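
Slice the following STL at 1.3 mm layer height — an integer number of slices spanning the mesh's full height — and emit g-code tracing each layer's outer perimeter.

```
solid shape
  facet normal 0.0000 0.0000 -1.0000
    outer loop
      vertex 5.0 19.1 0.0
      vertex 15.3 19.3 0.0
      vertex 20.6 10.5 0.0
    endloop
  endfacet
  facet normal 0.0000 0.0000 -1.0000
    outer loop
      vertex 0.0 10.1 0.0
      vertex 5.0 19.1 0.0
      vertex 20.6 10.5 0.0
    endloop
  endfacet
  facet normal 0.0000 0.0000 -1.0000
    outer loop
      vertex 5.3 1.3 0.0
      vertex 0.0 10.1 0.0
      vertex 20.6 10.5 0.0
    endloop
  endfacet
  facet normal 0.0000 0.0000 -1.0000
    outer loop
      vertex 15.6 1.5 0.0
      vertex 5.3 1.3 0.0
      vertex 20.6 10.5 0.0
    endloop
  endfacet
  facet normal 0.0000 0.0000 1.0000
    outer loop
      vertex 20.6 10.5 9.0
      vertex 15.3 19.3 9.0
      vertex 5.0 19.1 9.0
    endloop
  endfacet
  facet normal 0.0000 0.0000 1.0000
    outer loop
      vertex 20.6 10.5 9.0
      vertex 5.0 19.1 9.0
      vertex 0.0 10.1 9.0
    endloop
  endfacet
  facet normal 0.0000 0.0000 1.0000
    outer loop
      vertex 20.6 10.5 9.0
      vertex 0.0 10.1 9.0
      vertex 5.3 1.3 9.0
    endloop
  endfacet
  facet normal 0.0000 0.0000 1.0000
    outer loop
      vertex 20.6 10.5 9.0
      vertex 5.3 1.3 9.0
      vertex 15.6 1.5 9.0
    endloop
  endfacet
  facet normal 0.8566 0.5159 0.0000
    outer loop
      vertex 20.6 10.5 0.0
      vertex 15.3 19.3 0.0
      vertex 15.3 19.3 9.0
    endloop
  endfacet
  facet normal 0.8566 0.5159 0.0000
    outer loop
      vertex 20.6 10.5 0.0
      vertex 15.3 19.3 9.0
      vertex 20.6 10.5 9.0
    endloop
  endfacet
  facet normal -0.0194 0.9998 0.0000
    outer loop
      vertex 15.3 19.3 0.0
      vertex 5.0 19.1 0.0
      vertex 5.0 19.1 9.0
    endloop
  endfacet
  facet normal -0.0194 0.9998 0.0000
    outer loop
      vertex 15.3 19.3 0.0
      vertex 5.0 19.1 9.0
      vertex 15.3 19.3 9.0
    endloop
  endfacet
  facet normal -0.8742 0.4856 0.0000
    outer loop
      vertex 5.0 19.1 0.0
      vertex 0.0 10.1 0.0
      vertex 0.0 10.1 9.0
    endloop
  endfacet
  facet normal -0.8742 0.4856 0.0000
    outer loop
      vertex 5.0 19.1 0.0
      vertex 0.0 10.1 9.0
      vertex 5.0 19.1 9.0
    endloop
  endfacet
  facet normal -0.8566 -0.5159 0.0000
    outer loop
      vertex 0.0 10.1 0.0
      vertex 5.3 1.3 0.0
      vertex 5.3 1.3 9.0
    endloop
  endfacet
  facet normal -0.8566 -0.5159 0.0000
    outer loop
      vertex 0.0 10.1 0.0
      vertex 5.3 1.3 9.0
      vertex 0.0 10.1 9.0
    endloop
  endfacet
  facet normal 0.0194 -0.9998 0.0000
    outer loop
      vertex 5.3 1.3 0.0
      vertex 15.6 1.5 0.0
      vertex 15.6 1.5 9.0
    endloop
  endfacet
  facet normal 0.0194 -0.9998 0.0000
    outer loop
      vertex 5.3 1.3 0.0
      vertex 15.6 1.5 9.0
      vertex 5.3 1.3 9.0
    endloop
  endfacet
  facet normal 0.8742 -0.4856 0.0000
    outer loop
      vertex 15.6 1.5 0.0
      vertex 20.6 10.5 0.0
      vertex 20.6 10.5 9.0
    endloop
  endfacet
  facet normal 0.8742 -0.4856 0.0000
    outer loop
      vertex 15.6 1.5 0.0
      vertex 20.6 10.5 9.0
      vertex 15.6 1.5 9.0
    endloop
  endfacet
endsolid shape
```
; perimeter-only toolpath
G21 ; units = mm
G90 ; absolute positioning
G28 ; home
; layer 1
G0 Z1.3
G0 X20.6 Y10.5
G1 X15.3 Y19.3
G1 X5.0 Y19.1
G1 X0.0 Y10.1
G1 X5.3 Y1.3
G1 X15.6 Y1.5
G1 X20.6 Y10.5
; layer 2
G0 Z2.6
G0 X20.6 Y10.5
G1 X15.3 Y19.3
G1 X5.0 Y19.1
G1 X0.0 Y10.1
G1 X5.3 Y1.3
G1 X15.6 Y1.5
G1 X20.6 Y10.5
; layer 3
G0 Z3.9
G0 X20.6 Y10.5
G1 X15.3 Y19.3
G1 X5.0 Y19.1
G1 X0.0 Y10.1
G1 X5.3 Y1.3
G1 X15.6 Y1.5
G1 X20.6 Y10.5
; layer 4
G0 Z5.1
G0 X20.6 Y10.5
G1 X15.3 Y19.3
G1 X5.0 Y19.1
G1 X0.0 Y10.1
G1 X5.3 Y1.3
G1 X15.6 Y1.5
G1 X20.6 Y10.5
; layer 5
G0 Z6.4
G0 X20.6 Y10.5
G1 X15.3 Y19.3
G1 X5.0 Y19.1
G1 X0.0 Y10.1
G1 X5.3 Y1.3
G1 X15.6 Y1.5
G1 X20.6 Y10.5
; layer 6
G0 Z7.7
G0 X20.6 Y10.5
G1 X15.3 Y19.3
G1 X5.0 Y19.1
G1 X0.0 Y10.1
G1 X5.3 Y1.3
G1 X15.6 Y1.5
G1 X20.6 Y10.5
; layer 7
G0 Z9.0
G0 X20.6 Y10.5
G1 X15.3 Y19.3
G1 X5.0 Y19.1
G1 X0.0 Y10.1
G1 X5.3 Y1.3
G1 X15.6 Y1.5
G1 X20.6 Y10.5
M2 ; end

The solid is a regular 6-sided prism (a cylinder approximated with 6 flat sides), circumscribed radius ≈ 10.3 mm, height ≈ 9 mm. Slicing at Δz = 1.3 mm — 7 equal slices spanning the solid's height, so layer i sits at z = i·h/7 — gives 7 non-empty perimeters. Each is a 6-segment closed polygon; G0 lifts to the layer z and rapids to the start vertex, then G1 traces the edges.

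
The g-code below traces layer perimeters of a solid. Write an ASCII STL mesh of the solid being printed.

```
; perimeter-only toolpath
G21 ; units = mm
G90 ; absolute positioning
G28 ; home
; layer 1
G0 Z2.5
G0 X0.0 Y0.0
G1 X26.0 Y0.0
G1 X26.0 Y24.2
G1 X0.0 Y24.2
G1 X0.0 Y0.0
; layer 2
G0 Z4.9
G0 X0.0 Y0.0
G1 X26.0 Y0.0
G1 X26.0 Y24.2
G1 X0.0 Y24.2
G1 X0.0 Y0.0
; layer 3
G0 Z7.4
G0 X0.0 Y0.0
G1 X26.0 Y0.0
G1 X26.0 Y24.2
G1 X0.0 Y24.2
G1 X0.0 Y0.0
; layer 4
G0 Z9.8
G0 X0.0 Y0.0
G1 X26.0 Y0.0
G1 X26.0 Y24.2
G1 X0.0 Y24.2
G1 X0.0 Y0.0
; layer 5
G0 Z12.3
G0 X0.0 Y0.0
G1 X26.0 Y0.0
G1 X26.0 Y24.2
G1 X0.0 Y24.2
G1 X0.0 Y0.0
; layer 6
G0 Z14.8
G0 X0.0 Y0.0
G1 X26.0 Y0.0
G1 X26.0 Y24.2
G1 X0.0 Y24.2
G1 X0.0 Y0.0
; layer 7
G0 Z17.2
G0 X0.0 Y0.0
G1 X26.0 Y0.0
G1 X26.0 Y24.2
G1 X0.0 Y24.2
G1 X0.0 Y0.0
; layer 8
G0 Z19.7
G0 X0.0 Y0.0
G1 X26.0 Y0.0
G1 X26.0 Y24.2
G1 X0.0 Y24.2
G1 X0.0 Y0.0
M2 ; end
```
solid part
  facet normal 0.0000 0.0000 -1.0000
    outer loop
      vertex 26.0 24.2 0.0
      vertex 26.0 0.0 0.0
      vertex 0.0 0.0 0.0
    endloop
  endfacet
  facet normal 0.0000 0.0000 -1.0000
    outer loop
      vertex 0.0 24.2 0.0
      vertex 26.0 24.2 0.0
      vertex 0.0 0.0 0.0
    endloop
  endfacet
  facet normal 0.0000 0.0000 1.0000
    outer loop
      vertex 0.0 0.0 19.7
      vertex 26.0 0.0 19.7
      vertex 26.0 24.2 19.7
    endloop
  endfacet
  facet normal 0.0000 0.0000 1.0000
    outer loop
      vertex 0.0 0.0 19.7
      vertex 26.0 24.2 19.7
      vertex 0.0 24.2 19.7
    endloop
  endfacet
  facet normal 0.0000 -1.0000 0.0000
    outer loop
      vertex 0.0 0.0 0.0
      vertex 26.0 0.0 0.0
      vertex 26.0 0.0 19.7
    endloop
  endfacet
  facet normal 0.0000 -1.0000 0.0000
    outer loop
      vertex 0.0 0.0 0.0
      vertex 26.0 0.0 19.7
      vertex 0.0 0.0 19.7
    endloop
  endfacet
  facet normal 0.0000 1.0000 0.0000
    outer loop
      vertex 26.0 24.2 19.7
      vertex 26.0 24.2 0.0
      vertex 0.0 24.2 0.0
    endloop
  endfacet
  facet normal 0.0000 1.0000 0.0000
    outer loop
      vertex 0.0 24.2 19.7
      vertex 26.0 24.2 19.7
      vertex 0.0 24.2 0.0
    endloop
  endfacet
  facet normal -1.0000 0.0000 0.0000
    outer loop
      vertex 0.0 24.2 19.7
      vertex 0.0 24.2 0.0
      vertex 0.0 0.0 0.0
    endloop
  endfacet
  facet normal -1.0000 0.0000 0.0000
    outer loop
      vertex 0.0 0.0 19.7
      vertex 0.0 24.2 19.7
      vertex 0.0 0.0 0.0
    endloop
  endfacet
  facet normal 1.0000 0.0000 0.0000
    outer loop
      vertex 26.0 0.0 0.0
      vertex 26.0 24.2 0.0
      vertex 26.0 24.2 19.7
    endloop
  endfacet
  facet normal 1.0000 0.0000 0.0000
    outer loop
      vertex 26.0 0.0 0.0
      vertex 26.0 24.2 19.7
      vertex 26.0 0.0 19.7
    endloop
  endfacet
endsolid part

The G0 Z moves step by Δz≈2.5 mm. Every layer's G1 loop is the same polygon, so the solid is a straight extrusion of it from z=0 to z≈19.7. Closing with flat bottom and top caps and triangulating gives 12 facets — a rectangular box, roughly 26 × 24.2 mm footprint and 19.7 mm tall.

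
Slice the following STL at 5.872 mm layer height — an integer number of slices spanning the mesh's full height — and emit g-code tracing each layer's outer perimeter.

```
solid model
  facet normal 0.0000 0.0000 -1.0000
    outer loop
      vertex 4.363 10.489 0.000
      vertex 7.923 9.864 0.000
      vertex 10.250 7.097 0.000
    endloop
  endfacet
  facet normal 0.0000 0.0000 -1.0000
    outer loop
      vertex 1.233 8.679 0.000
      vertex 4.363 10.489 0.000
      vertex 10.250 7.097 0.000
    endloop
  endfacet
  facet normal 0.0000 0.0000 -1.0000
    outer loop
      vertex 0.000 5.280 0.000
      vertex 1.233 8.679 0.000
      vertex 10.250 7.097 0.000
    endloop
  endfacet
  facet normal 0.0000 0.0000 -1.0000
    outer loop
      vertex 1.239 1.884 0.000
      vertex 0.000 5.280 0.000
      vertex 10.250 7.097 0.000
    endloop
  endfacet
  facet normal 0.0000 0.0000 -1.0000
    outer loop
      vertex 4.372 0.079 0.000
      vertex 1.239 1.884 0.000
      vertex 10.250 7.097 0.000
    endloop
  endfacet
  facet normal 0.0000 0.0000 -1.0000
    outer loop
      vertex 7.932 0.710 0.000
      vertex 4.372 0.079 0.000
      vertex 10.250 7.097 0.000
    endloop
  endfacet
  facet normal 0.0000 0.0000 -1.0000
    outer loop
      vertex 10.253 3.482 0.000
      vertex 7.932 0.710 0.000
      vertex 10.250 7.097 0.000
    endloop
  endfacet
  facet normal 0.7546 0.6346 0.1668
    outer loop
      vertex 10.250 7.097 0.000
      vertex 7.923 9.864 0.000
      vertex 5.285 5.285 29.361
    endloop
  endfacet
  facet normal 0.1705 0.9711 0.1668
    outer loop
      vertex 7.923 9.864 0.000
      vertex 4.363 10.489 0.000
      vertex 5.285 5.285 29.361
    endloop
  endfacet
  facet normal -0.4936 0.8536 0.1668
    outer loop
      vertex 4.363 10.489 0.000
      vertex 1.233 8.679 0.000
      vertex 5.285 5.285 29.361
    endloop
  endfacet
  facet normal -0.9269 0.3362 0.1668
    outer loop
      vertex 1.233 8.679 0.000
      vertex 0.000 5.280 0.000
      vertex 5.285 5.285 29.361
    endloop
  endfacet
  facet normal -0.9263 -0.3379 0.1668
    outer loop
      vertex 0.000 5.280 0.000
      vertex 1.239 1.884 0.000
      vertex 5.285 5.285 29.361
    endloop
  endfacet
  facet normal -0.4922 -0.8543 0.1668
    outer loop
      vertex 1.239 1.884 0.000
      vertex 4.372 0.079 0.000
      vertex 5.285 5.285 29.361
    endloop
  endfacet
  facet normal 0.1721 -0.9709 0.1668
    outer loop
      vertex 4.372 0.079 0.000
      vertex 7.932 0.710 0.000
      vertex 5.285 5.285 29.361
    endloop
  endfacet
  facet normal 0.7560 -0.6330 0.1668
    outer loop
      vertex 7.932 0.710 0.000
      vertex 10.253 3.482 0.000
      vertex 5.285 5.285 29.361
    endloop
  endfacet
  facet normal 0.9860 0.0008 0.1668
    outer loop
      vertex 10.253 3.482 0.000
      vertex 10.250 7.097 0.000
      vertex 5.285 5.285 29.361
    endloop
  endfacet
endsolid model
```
; perimeter-only toolpath
G21 ; units = mm
G90 ; absolute positioning
G28 ; home
; layer 1
G0 Z5.872
G0 X9.257 Y6.735
G1 X7.395 Y8.948
G1 X4.547 Y9.448
G1 X2.043 Y8.000
G1 X1.057 Y5.281
G1 X2.048 Y2.564
G1 X4.555 Y1.120
G1 X7.403 Y1.625
G1 X9.259 Y3.843
G1 X9.257 Y6.735
; layer 2
G0 Z11.744
G0 X8.264 Y6.372
G1 X6.868 Y8.032
G1 X4.732 Y8.407
G1 X2.854 Y7.321
G1 X2.114 Y5.282
G1 X2.857 Y3.244
G1 X4.737 Y2.161
G1 X6.873 Y2.540
G1 X8.266 Y4.203
G1 X8.264 Y6.372
; layer 3
G0 Z17.617
G0 X7.271 Y6.010
G1 X6.340 Y7.117
G1 X4.916 Y7.367
G1 X3.664 Y6.643
G1 X3.171 Y5.283
G1 X3.667 Y3.925
G1 X4.920 Y3.203
G1 X6.344 Y3.455
G1 X7.272 Y4.564
G1 X7.271 Y6.010
; layer 4
G0 Z23.489
G0 X6.278 Y5.647
G1 X5.813 Y6.201
G1 X5.101 Y6.326
G1 X4.475 Y5.964
G1 X4.228 Y5.284
G1 X4.476 Y4.605
G1 X5.102 Y4.244
G1 X5.814 Y4.370
G1 X6.279 Y4.924
G1 X6.278 Y5.647
M2 ; end

The solid is a regular 9-sided pyramid, base circumscribed radius ≈ 5.29 mm, apex at z ≈ 29.4 mm. Slicing at Δz = 5.872 mm — 5 equal slices spanning the solid's height, so layer i sits at z = i·h/5 — gives 4 non-empty perimeters. Each is a 9-segment closed polygon; G0 lifts to the layer z and rapids to the start vertex, then G1 traces the edges. The cross-section shrinks linearly with z (the slice at the apex is degenerate and omitted).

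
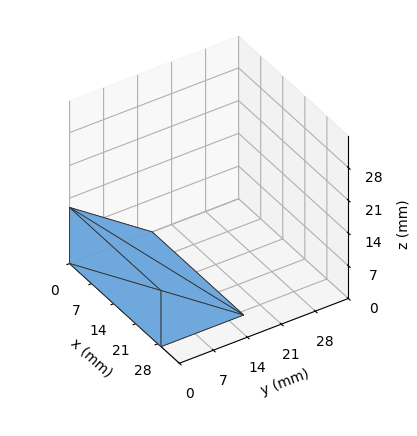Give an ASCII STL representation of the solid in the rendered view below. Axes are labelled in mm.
Reading the render: the shape is a wedge (ramp): 29 × 17 mm base, rising to 12 mm along the y=0 edge and sloping linearly to z=0 at y=17 (dimensions read to the nearest mm from the axis ticks). For the STL, each face is triangulated and given an outward normal.

solid part
  facet normal 0.0000 0.0000 -1.0000
    outer loop
      vertex 29.0 17.0 0.0
      vertex 29.0 0.0 0.0
      vertex 0.0 0.0 0.0
    endloop
  endfacet
  facet normal 0.0000 0.0000 -1.0000
    outer loop
      vertex 0.0 17.0 0.0
      vertex 29.0 17.0 0.0
      vertex 0.0 0.0 0.0
    endloop
  endfacet
  facet normal 0.0000 -1.0000 0.0000
    outer loop
      vertex 0.0 0.0 0.0
      vertex 29.0 0.0 0.0
      vertex 29.0 0.0 12.0
    endloop
  endfacet
  facet normal 0.0000 -1.0000 0.0000
    outer loop
      vertex 0.0 0.0 0.0
      vertex 29.0 0.0 12.0
      vertex 0.0 0.0 12.0
    endloop
  endfacet
  facet normal 0.0000 0.5767 0.8170
    outer loop
      vertex 0.0 0.0 12.0
      vertex 29.0 0.0 12.0
      vertex 29.0 17.0 0.0
    endloop
  endfacet
  facet normal 0.0000 0.5767 0.8170
    outer loop
      vertex 0.0 0.0 12.0
      vertex 29.0 17.0 0.0
      vertex 0.0 17.0 0.0
    endloop
  endfacet
  facet normal -1.0000 0.0000 0.0000
    outer loop
      vertex 0.0 0.0 12.0
      vertex 0.0 17.0 0.0
      vertex 0.0 0.0 0.0
    endloop
  endfacet
  facet normal 1.0000 0.0000 0.0000
    outer loop
      vertex 29.0 0.0 0.0
      vertex 29.0 17.0 0.0
      vertex 29.0 0.0 12.0
    endloop
  endfacet
endsolid part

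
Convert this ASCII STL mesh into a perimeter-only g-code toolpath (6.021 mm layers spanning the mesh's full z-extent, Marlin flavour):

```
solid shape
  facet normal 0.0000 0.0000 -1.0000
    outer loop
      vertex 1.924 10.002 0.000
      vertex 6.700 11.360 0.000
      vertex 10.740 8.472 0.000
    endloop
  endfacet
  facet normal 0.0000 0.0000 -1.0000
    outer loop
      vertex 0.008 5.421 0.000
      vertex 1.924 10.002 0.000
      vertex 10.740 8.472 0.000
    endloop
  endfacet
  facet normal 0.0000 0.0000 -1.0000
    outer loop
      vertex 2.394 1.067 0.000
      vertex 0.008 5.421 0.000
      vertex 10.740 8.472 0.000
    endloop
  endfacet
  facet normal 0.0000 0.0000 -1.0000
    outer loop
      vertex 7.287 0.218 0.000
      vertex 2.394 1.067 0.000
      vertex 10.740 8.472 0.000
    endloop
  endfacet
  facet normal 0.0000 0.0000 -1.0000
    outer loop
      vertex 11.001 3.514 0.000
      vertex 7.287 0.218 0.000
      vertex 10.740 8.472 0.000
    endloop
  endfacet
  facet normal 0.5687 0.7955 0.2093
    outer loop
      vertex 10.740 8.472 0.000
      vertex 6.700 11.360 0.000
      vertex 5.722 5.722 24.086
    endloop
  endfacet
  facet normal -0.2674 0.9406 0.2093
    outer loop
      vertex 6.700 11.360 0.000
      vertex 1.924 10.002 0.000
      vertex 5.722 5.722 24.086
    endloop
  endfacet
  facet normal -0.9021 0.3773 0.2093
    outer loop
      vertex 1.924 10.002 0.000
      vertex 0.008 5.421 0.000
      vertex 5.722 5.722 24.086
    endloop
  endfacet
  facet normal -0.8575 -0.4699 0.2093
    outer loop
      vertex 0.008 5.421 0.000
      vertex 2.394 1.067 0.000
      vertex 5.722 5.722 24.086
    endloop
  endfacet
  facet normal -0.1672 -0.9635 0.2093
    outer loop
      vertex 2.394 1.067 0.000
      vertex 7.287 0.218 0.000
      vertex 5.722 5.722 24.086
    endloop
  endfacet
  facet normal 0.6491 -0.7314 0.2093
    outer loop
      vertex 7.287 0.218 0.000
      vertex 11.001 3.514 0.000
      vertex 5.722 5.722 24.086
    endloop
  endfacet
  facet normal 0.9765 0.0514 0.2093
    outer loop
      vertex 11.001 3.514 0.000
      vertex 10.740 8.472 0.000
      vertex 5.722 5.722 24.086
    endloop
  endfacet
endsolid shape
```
; perimeter-only toolpath
G21 ; units = mm
G90 ; absolute positioning
G28 ; home
; layer 1
G0 Z6.021
G0 X9.486 Y7.784
G1 X6.456 Y9.950
G1 X2.873 Y8.932
G1 X1.437 Y5.496
G1 X3.226 Y2.231
G1 X6.896 Y1.594
G1 X9.681 Y4.066
G1 X9.486 Y7.784
; layer 2
G0 Z12.043
G0 X8.231 Y7.097
G1 X6.211 Y8.541
G1 X3.823 Y7.862
G1 X2.865 Y5.572
G1 X4.058 Y3.395
G1 X6.505 Y2.970
G1 X8.361 Y4.618
G1 X8.231 Y7.097
; layer 3
G0 Z18.064
G0 X6.976 Y6.409
G1 X5.966 Y7.131
G1 X4.772 Y6.792
G1 X4.293 Y5.647
G1 X4.890 Y4.558
G1 X6.113 Y4.346
G1 X7.042 Y5.170
G1 X6.976 Y6.409
M2 ; end

The solid is a regular 7-sided pyramid, base circumscribed radius ≈ 5.72 mm, apex at z ≈ 24.1 mm. Slicing at Δz = 6.021 mm — 4 equal slices spanning the solid's height, so layer i sits at z = i·h/4 — gives 3 non-empty perimeters. Each is a 7-segment closed polygon; G0 lifts to the layer z and rapids to the start vertex, then G1 traces the edges. The cross-section shrinks linearly with z (the slice at the apex is degenerate and omitted).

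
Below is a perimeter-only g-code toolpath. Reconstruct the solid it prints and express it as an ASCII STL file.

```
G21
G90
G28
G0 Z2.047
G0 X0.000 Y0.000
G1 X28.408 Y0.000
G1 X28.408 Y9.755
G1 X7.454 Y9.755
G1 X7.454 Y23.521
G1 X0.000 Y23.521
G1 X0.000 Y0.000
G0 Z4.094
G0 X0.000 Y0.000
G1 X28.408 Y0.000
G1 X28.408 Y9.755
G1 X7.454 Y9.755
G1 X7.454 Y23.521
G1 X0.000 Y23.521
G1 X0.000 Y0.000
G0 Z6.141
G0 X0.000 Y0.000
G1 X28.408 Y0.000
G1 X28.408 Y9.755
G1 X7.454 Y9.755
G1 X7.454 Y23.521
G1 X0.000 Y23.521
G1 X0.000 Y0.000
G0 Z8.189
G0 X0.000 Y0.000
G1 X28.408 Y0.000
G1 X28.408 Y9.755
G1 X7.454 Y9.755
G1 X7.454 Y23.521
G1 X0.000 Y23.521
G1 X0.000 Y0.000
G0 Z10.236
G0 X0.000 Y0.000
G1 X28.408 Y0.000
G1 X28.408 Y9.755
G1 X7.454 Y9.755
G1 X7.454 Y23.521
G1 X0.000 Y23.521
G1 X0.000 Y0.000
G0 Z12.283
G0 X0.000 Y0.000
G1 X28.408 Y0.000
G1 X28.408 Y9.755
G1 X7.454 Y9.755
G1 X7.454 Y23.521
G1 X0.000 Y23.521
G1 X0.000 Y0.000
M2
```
solid part
  facet normal 0.0000 0.0000 -1.0000
    outer loop
      vertex 28.408 9.755 0.000
      vertex 28.408 0.000 0.000
      vertex 0.000 0.000 0.000
    endloop
  endfacet
  facet normal 0.0000 0.0000 -1.0000
    outer loop
      vertex 7.454 9.755 0.000
      vertex 28.408 9.755 0.000
      vertex 0.000 0.000 0.000
    endloop
  endfacet
  facet normal 0.0000 0.0000 -1.0000
    outer loop
      vertex 7.454 23.521 0.000
      vertex 7.454 9.755 0.000
      vertex 0.000 0.000 0.000
    endloop
  endfacet
  facet normal 0.0000 0.0000 -1.0000
    outer loop
      vertex 0.000 23.521 0.000
      vertex 7.454 23.521 0.000
      vertex 0.000 0.000 0.000
    endloop
  endfacet
  facet normal 0.0000 0.0000 1.0000
    outer loop
      vertex 0.000 0.000 12.283
      vertex 28.408 0.000 12.283
      vertex 28.408 9.755 12.283
    endloop
  endfacet
  facet normal 0.0000 0.0000 1.0000
    outer loop
      vertex 0.000 0.000 12.283
      vertex 28.408 9.755 12.283
      vertex 7.454 9.755 12.283
    endloop
  endfacet
  facet normal 0.0000 0.0000 1.0000
    outer loop
      vertex 0.000 0.000 12.283
      vertex 7.454 9.755 12.283
      vertex 7.454 23.521 12.283
    endloop
  endfacet
  facet normal 0.0000 0.0000 1.0000
    outer loop
      vertex 0.000 0.000 12.283
      vertex 7.454 23.521 12.283
      vertex 0.000 23.521 12.283
    endloop
  endfacet
  facet normal 0.0000 -1.0000 0.0000
    outer loop
      vertex 0.000 0.000 0.000
      vertex 28.408 0.000 0.000
      vertex 28.408 0.000 12.283
    endloop
  endfacet
  facet normal 0.0000 -1.0000 0.0000
    outer loop
      vertex 0.000 0.000 0.000
      vertex 28.408 0.000 12.283
      vertex 0.000 0.000 12.283
    endloop
  endfacet
  facet normal 1.0000 0.0000 0.0000
    outer loop
      vertex 28.408 0.000 0.000
      vertex 28.408 9.755 0.000
      vertex 28.408 9.755 12.283
    endloop
  endfacet
  facet normal 1.0000 0.0000 0.0000
    outer loop
      vertex 28.408 0.000 0.000
      vertex 28.408 9.755 12.283
      vertex 28.408 0.000 12.283
    endloop
  endfacet
  facet normal 0.0000 1.0000 0.0000
    outer loop
      vertex 28.408 9.755 0.000
      vertex 7.454 9.755 0.000
      vertex 7.454 9.755 12.283
    endloop
  endfacet
  facet normal 0.0000 1.0000 0.0000
    outer loop
      vertex 28.408 9.755 0.000
      vertex 7.454 9.755 12.283
      vertex 28.408 9.755 12.283
    endloop
  endfacet
  facet normal 1.0000 0.0000 0.0000
    outer loop
      vertex 7.454 9.755 0.000
      vertex 7.454 23.521 0.000
      vertex 7.454 23.521 12.283
    endloop
  endfacet
  facet normal 1.0000 0.0000 0.0000
    outer loop
      vertex 7.454 9.755 0.000
      vertex 7.454 23.521 12.283
      vertex 7.454 9.755 12.283
    endloop
  endfacet
  facet normal 0.0000 1.0000 0.0000
    outer loop
      vertex 7.454 23.521 0.000
      vertex 0.000 23.521 0.000
      vertex 0.000 23.521 12.283
    endloop
  endfacet
  facet normal 0.0000 1.0000 0.0000
    outer loop
      vertex 7.454 23.521 0.000
      vertex 0.000 23.521 12.283
      vertex 7.454 23.521 12.283
    endloop
  endfacet
  facet normal -1.0000 0.0000 0.0000
    outer loop
      vertex 0.000 23.521 0.000
      vertex 0.000 0.000 0.000
      vertex 0.000 0.000 12.283
    endloop
  endfacet
  facet normal -1.0000 0.0000 0.0000
    outer loop
      vertex 0.000 23.521 0.000
      vertex 0.000 0.000 12.283
      vertex 0.000 23.521 12.283
    endloop
  endfacet
endsolid part

The G0 Z moves step by Δz≈2.047 mm. Every layer's G1 loop is the same polygon, so the solid is a straight extrusion of it from z=0 to z≈12.3. Closing with flat bottom and top caps and triangulating gives 20 facets — an L-shaped prism: outer 28.4 × 23.5 mm, arm thicknesses ≈ 9.76 mm (horizontal) and 7.45 mm (vertical), extruded 12.3 mm in z.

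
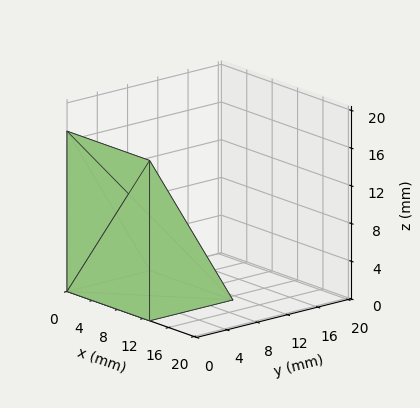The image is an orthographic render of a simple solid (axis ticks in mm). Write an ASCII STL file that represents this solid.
Reading the render: the shape is a wedge (ramp): 13 × 11 mm base, rising to 17 mm along the y=0 edge and sloping linearly to z=0 at y=11 (dimensions read to the nearest mm from the axis ticks). For the STL, each face is triangulated and given an outward normal.

solid part
  facet normal 0.0000 0.0000 -1.0000
    outer loop
      vertex 13.0 11.0 0.0
      vertex 13.0 0.0 0.0
      vertex 0.0 0.0 0.0
    endloop
  endfacet
  facet normal 0.0000 0.0000 -1.0000
    outer loop
      vertex 0.0 11.0 0.0
      vertex 13.0 11.0 0.0
      vertex 0.0 0.0 0.0
    endloop
  endfacet
  facet normal 0.0000 -1.0000 0.0000
    outer loop
      vertex 0.0 0.0 0.0
      vertex 13.0 0.0 0.0
      vertex 13.0 0.0 17.0
    endloop
  endfacet
  facet normal 0.0000 -1.0000 0.0000
    outer loop
      vertex 0.0 0.0 0.0
      vertex 13.0 0.0 17.0
      vertex 0.0 0.0 17.0
    endloop
  endfacet
  facet normal 0.0000 0.8396 0.5433
    outer loop
      vertex 0.0 0.0 17.0
      vertex 13.0 0.0 17.0
      vertex 13.0 11.0 0.0
    endloop
  endfacet
  facet normal 0.0000 0.8396 0.5433
    outer loop
      vertex 0.0 0.0 17.0
      vertex 13.0 11.0 0.0
      vertex 0.0 11.0 0.0
    endloop
  endfacet
  facet normal -1.0000 0.0000 0.0000
    outer loop
      vertex 0.0 0.0 17.0
      vertex 0.0 11.0 0.0
      vertex 0.0 0.0 0.0
    endloop
  endfacet
  facet normal 1.0000 0.0000 0.0000
    outer loop
      vertex 13.0 0.0 0.0
      vertex 13.0 11.0 0.0
      vertex 13.0 0.0 17.0
    endloop
  endfacet
endsolid part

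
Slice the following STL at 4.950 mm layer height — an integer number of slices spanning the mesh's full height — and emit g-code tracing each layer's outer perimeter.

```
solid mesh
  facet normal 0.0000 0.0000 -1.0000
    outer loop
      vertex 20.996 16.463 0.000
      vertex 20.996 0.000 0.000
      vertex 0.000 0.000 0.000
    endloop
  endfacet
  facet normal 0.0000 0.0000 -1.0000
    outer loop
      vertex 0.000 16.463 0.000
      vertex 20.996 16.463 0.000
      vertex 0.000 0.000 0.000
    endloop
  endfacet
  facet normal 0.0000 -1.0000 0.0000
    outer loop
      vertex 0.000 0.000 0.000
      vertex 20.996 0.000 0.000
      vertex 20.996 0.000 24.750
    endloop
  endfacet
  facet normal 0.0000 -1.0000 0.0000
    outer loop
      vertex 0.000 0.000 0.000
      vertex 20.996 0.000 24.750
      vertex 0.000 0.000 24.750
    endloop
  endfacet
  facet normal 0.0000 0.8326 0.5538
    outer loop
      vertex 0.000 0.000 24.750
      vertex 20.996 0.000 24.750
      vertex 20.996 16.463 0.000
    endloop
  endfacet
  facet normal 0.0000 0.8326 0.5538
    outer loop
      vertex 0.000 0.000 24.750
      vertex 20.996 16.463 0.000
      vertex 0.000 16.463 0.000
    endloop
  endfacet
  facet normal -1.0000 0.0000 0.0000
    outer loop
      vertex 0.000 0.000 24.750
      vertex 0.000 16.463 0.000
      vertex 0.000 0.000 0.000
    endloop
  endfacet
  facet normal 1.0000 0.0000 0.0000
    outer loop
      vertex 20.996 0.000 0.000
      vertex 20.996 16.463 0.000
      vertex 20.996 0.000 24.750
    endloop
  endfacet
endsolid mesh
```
; perimeter-only toolpath
G21 ; units = mm
G90 ; absolute positioning
G28 ; home
; layer 1
G0 Z4.950
G0 X0.000 Y0.000
G1 X20.996 Y0.000
G1 X20.996 Y13.170
G1 X0.000 Y13.170
G1 X0.000 Y0.000
; layer 2
G0 Z9.900
G0 X0.000 Y0.000
G1 X20.996 Y0.000
G1 X20.996 Y9.878
G1 X0.000 Y9.878
G1 X0.000 Y0.000
; layer 3
G0 Z14.850
G0 X0.000 Y0.000
G1 X20.996 Y0.000
G1 X20.996 Y6.585
G1 X0.000 Y6.585
G1 X0.000 Y0.000
; layer 4
G0 Z19.800
G0 X0.000 Y0.000
G1 X20.996 Y0.000
G1 X20.996 Y3.293
G1 X0.000 Y3.293
G1 X0.000 Y0.000
M2 ; end

The solid is a wedge (ramp): 21 × 16.5 mm base, rising to 24.8 mm along the y=0 edge and sloping linearly to z=0 at y=16.5. Slicing at Δz = 4.950 mm — 5 equal slices spanning the solid's height, so layer i sits at z = i·h/5 — gives 4 non-empty perimeters. Each is a 4-segment closed polygon; G0 lifts to the layer z and rapids to the start vertex, then G1 traces the edges. The cross-section shrinks linearly with z (the slice at the apex is degenerate and omitted).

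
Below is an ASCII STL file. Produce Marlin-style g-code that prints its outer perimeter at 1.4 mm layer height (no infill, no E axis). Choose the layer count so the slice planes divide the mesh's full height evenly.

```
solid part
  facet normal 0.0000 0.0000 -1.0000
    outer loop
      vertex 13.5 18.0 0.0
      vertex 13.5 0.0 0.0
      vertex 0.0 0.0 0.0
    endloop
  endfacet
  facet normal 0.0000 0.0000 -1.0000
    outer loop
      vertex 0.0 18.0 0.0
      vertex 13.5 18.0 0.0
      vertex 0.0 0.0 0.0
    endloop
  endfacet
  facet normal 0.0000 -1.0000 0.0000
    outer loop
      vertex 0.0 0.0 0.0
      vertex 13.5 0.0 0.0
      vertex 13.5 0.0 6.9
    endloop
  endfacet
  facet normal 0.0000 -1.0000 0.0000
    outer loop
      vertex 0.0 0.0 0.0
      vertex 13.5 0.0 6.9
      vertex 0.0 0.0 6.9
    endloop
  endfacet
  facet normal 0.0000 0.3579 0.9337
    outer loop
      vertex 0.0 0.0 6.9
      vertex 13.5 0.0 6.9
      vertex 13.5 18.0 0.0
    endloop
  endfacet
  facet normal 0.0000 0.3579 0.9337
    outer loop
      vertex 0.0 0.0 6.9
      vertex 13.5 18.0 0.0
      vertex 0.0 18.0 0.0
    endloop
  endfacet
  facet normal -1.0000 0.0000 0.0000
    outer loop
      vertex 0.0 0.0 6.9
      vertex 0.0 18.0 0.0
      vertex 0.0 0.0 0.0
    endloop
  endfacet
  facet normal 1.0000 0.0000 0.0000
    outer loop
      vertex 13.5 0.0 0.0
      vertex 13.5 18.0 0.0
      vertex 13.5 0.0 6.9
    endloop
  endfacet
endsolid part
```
; perimeter-only toolpath
G21 ; units = mm
G90 ; absolute positioning
G28 ; home
; layer 1
G0 Z1.4
G0 X0.0 Y0.0
G1 X13.5 Y0.0
G1 X13.5 Y14.4
G1 X0.0 Y14.4
G1 X0.0 Y0.0
; layer 2
G0 Z2.8
G0 X0.0 Y0.0
G1 X13.5 Y0.0
G1 X13.5 Y10.8
G1 X0.0 Y10.8
G1 X0.0 Y0.0
; layer 3
G0 Z4.1
G0 X0.0 Y0.0
G1 X13.5 Y0.0
G1 X13.5 Y7.2
G1 X0.0 Y7.2
G1 X0.0 Y0.0
; layer 4
G0 Z5.5
G0 X0.0 Y0.0
G1 X13.5 Y0.0
G1 X13.5 Y3.6
G1 X0.0 Y3.6
G1 X0.0 Y0.0
M2 ; end

The solid is a wedge (ramp): 13.5 × 18 mm base, rising to 6.9 mm along the y=0 edge and sloping linearly to z=0 at y=18. Slicing at Δz = 1.4 mm — 5 equal slices spanning the solid's height, so layer i sits at z = i·h/5 — gives 4 non-empty perimeters. Each is a 4-segment closed polygon; G0 lifts to the layer z and rapids to the start vertex, then G1 traces the edges. The cross-section shrinks linearly with z (the slice at the apex is degenerate and omitted).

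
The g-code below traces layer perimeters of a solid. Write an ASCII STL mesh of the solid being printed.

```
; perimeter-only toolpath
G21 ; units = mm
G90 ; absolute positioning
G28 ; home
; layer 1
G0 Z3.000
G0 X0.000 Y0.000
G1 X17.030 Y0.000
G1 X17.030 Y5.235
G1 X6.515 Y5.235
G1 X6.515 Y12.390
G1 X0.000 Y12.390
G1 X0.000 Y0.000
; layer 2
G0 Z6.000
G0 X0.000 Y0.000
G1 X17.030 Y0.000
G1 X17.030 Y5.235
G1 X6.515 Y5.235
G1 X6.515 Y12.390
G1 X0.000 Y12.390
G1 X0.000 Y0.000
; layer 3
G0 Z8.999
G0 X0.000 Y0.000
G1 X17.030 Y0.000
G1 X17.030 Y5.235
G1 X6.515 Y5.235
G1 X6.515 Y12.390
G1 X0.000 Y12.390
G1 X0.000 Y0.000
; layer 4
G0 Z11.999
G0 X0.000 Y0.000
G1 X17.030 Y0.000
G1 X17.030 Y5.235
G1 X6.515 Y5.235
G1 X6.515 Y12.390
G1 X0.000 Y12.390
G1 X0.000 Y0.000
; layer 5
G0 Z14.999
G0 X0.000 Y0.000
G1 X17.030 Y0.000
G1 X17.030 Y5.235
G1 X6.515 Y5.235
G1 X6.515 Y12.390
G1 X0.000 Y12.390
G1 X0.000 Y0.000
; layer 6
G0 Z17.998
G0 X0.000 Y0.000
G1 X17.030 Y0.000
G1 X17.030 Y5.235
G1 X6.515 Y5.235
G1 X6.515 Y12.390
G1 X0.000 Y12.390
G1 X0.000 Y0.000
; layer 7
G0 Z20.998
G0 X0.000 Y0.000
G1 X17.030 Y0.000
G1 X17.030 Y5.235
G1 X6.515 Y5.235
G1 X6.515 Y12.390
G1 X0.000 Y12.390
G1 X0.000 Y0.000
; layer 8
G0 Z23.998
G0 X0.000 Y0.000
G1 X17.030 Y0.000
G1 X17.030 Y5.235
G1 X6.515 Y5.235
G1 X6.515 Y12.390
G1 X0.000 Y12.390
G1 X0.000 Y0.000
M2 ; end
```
solid part
  facet normal 0.0000 0.0000 -1.0000
    outer loop
      vertex 17.030 5.235 0.000
      vertex 17.030 0.000 0.000
      vertex 0.000 0.000 0.000
    endloop
  endfacet
  facet normal 0.0000 0.0000 -1.0000
    outer loop
      vertex 6.515 5.235 0.000
      vertex 17.030 5.235 0.000
      vertex 0.000 0.000 0.000
    endloop
  endfacet
  facet normal 0.0000 0.0000 -1.0000
    outer loop
      vertex 6.515 12.390 0.000
      vertex 6.515 5.235 0.000
      vertex 0.000 0.000 0.000
    endloop
  endfacet
  facet normal 0.0000 0.0000 -1.0000
    outer loop
      vertex 0.000 12.390 0.000
      vertex 6.515 12.390 0.000
      vertex 0.000 0.000 0.000
    endloop
  endfacet
  facet normal 0.0000 0.0000 1.0000
    outer loop
      vertex 0.000 0.000 23.998
      vertex 17.030 0.000 23.998
      vertex 17.030 5.235 23.998
    endloop
  endfacet
  facet normal 0.0000 0.0000 1.0000
    outer loop
      vertex 0.000 0.000 23.998
      vertex 17.030 5.235 23.998
      vertex 6.515 5.235 23.998
    endloop
  endfacet
  facet normal 0.0000 0.0000 1.0000
    outer loop
      vertex 0.000 0.000 23.998
      vertex 6.515 5.235 23.998
      vertex 6.515 12.390 23.998
    endloop
  endfacet
  facet normal 0.0000 0.0000 1.0000
    outer loop
      vertex 0.000 0.000 23.998
      vertex 6.515 12.390 23.998
      vertex 0.000 12.390 23.998
    endloop
  endfacet
  facet normal 0.0000 -1.0000 0.0000
    outer loop
      vertex 0.000 0.000 0.000
      vertex 17.030 0.000 0.000
      vertex 17.030 0.000 23.998
    endloop
  endfacet
  facet normal 0.0000 -1.0000 0.0000
    outer loop
      vertex 0.000 0.000 0.000
      vertex 17.030 0.000 23.998
      vertex 0.000 0.000 23.998
    endloop
  endfacet
  facet normal 1.0000 0.0000 0.0000
    outer loop
      vertex 17.030 0.000 0.000
      vertex 17.030 5.235 0.000
      vertex 17.030 5.235 23.998
    endloop
  endfacet
  facet normal 1.0000 0.0000 0.0000
    outer loop
      vertex 17.030 0.000 0.000
      vertex 17.030 5.235 23.998
      vertex 17.030 0.000 23.998
    endloop
  endfacet
  facet normal 0.0000 1.0000 0.0000
    outer loop
      vertex 17.030 5.235 0.000
      vertex 6.515 5.235 0.000
      vertex 6.515 5.235 23.998
    endloop
  endfacet
  facet normal 0.0000 1.0000 0.0000
    outer loop
      vertex 17.030 5.235 0.000
      vertex 6.515 5.235 23.998
      vertex 17.030 5.235 23.998
    endloop
  endfacet
  facet normal 1.0000 0.0000 0.0000
    outer loop
      vertex 6.515 5.235 0.000
      vertex 6.515 12.390 0.000
      vertex 6.515 12.390 23.998
    endloop
  endfacet
  facet normal 1.0000 0.0000 0.0000
    outer loop
      vertex 6.515 5.235 0.000
      vertex 6.515 12.390 23.998
      vertex 6.515 5.235 23.998
    endloop
  endfacet
  facet normal 0.0000 1.0000 0.0000
    outer loop
      vertex 6.515 12.390 0.000
      vertex 0.000 12.390 0.000
      vertex 0.000 12.390 23.998
    endloop
  endfacet
  facet normal 0.0000 1.0000 0.0000
    outer loop
      vertex 6.515 12.390 0.000
      vertex 0.000 12.390 23.998
      vertex 6.515 12.390 23.998
    endloop
  endfacet
  facet normal -1.0000 0.0000 0.0000
    outer loop
      vertex 0.000 12.390 0.000
      vertex 0.000 0.000 0.000
      vertex 0.000 0.000 23.998
    endloop
  endfacet
  facet normal -1.0000 0.0000 0.0000
    outer loop
      vertex 0.000 12.390 0.000
      vertex 0.000 0.000 23.998
      vertex 0.000 12.390 23.998
    endloop
  endfacet
endsolid part

The G0 Z moves step by Δz≈3.000 mm. Every layer's G1 loop is the same polygon, so the solid is a straight extrusion of it from z=0 to z≈24. Closing with flat bottom and top caps and triangulating gives 20 facets — an L-shaped prism: outer 17 × 12.4 mm, arm thicknesses ≈ 5.24 mm (horizontal) and 6.51 mm (vertical), extruded 24 mm in z.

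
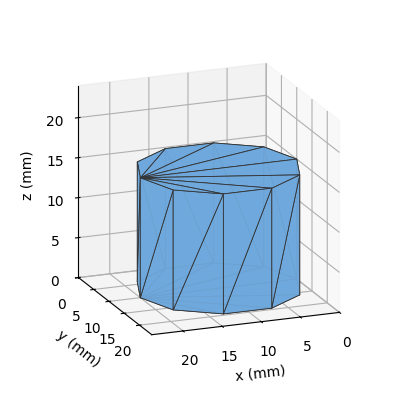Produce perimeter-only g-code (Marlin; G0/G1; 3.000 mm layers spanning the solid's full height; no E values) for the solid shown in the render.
Reading the render: the shape is a regular 10-sided prism (a cylinder approximated with 10 flat sides), circumscribed radius ≈ 10 mm, height ≈ 15 mm (dimensions read to the nearest mm from the axis ticks). For the g-code, the solid's height is divided into equal slices at the stated Δz and each level perimeter traced with G1 moves after a G0 lift.

; perimeter-only toolpath
G21 ; units = mm
G90 ; absolute positioning
G28 ; home
; layer 1
G0 Z3.000
G0 X20.000 Y10.000
G1 X18.090 Y15.878
G1 X13.090 Y19.511
G1 X6.910 Y19.511
G1 X1.910 Y15.878
G1 X0.000 Y10.000
G1 X1.910 Y4.122
G1 X6.910 Y0.489
G1 X13.090 Y0.489
G1 X18.090 Y4.122
G1 X20.000 Y10.000
; layer 2
G0 Z6.000
G0 X20.000 Y10.000
G1 X18.090 Y15.878
G1 X13.090 Y19.511
G1 X6.910 Y19.511
G1 X1.910 Y15.878
G1 X0.000 Y10.000
G1 X1.910 Y4.122
G1 X6.910 Y0.489
G1 X13.090 Y0.489
G1 X18.090 Y4.122
G1 X20.000 Y10.000
; layer 3
G0 Z9.000
G0 X20.000 Y10.000
G1 X18.090 Y15.878
G1 X13.090 Y19.511
G1 X6.910 Y19.511
G1 X1.910 Y15.878
G1 X0.000 Y10.000
G1 X1.910 Y4.122
G1 X6.910 Y0.489
G1 X13.090 Y0.489
G1 X18.090 Y4.122
G1 X20.000 Y10.000
; layer 4
G0 Z12.000
G0 X20.000 Y10.000
G1 X18.090 Y15.878
G1 X13.090 Y19.511
G1 X6.910 Y19.511
G1 X1.910 Y15.878
G1 X0.000 Y10.000
G1 X1.910 Y4.122
G1 X6.910 Y0.489
G1 X13.090 Y0.489
G1 X18.090 Y4.122
G1 X20.000 Y10.000
; layer 5
G0 Z15.000
G0 X20.000 Y10.000
G1 X18.090 Y15.878
G1 X13.090 Y19.511
G1 X6.910 Y19.511
G1 X1.910 Y15.878
G1 X0.000 Y10.000
G1 X1.910 Y4.122
G1 X6.910 Y0.489
G1 X13.090 Y0.489
G1 X18.090 Y4.122
G1 X20.000 Y10.000
M2 ; end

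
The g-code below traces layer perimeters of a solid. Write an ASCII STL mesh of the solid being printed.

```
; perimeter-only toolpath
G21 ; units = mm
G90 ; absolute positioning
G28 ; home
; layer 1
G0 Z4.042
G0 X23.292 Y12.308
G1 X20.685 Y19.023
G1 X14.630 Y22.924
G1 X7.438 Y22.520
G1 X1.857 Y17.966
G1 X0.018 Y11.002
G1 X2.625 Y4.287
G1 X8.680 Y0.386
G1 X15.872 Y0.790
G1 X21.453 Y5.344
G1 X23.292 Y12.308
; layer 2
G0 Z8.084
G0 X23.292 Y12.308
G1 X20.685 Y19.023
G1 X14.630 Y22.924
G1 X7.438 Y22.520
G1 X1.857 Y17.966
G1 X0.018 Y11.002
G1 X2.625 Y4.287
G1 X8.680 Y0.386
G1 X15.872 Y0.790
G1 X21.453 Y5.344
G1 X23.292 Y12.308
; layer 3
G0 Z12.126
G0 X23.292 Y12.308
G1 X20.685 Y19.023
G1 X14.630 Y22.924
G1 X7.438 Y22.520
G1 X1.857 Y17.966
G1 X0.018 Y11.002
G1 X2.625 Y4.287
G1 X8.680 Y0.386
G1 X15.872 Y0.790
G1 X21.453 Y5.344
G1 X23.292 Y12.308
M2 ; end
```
solid part
  facet normal 0.0000 0.0000 -1.0000
    outer loop
      vertex 14.630 22.924 0.000
      vertex 20.685 19.023 0.000
      vertex 23.292 12.308 0.000
    endloop
  endfacet
  facet normal 0.0000 0.0000 -1.0000
    outer loop
      vertex 7.438 22.520 0.000
      vertex 14.630 22.924 0.000
      vertex 23.292 12.308 0.000
    endloop
  endfacet
  facet normal 0.0000 0.0000 -1.0000
    outer loop
      vertex 1.857 17.966 0.000
      vertex 7.438 22.520 0.000
      vertex 23.292 12.308 0.000
    endloop
  endfacet
  facet normal 0.0000 0.0000 -1.0000
    outer loop
      vertex 0.018 11.002 0.000
      vertex 1.857 17.966 0.000
      vertex 23.292 12.308 0.000
    endloop
  endfacet
  facet normal 0.0000 0.0000 -1.0000
    outer loop
      vertex 2.625 4.287 0.000
      vertex 0.018 11.002 0.000
      vertex 23.292 12.308 0.000
    endloop
  endfacet
  facet normal 0.0000 0.0000 -1.0000
    outer loop
      vertex 8.680 0.386 0.000
      vertex 2.625 4.287 0.000
      vertex 23.292 12.308 0.000
    endloop
  endfacet
  facet normal 0.0000 0.0000 -1.0000
    outer loop
      vertex 15.872 0.790 0.000
      vertex 8.680 0.386 0.000
      vertex 23.292 12.308 0.000
    endloop
  endfacet
  facet normal 0.0000 0.0000 -1.0000
    outer loop
      vertex 21.453 5.344 0.000
      vertex 15.872 0.790 0.000
      vertex 23.292 12.308 0.000
    endloop
  endfacet
  facet normal 0.0000 0.0000 1.0000
    outer loop
      vertex 23.292 12.308 12.126
      vertex 20.685 19.023 12.126
      vertex 14.630 22.924 12.126
    endloop
  endfacet
  facet normal 0.0000 0.0000 1.0000
    outer loop
      vertex 23.292 12.308 12.126
      vertex 14.630 22.924 12.126
      vertex 7.438 22.520 12.126
    endloop
  endfacet
  facet normal 0.0000 0.0000 1.0000
    outer loop
      vertex 23.292 12.308 12.126
      vertex 7.438 22.520 12.126
      vertex 1.857 17.966 12.126
    endloop
  endfacet
  facet normal 0.0000 0.0000 1.0000
    outer loop
      vertex 23.292 12.308 12.126
      vertex 1.857 17.966 12.126
      vertex 0.018 11.002 12.126
    endloop
  endfacet
  facet normal 0.0000 0.0000 1.0000
    outer loop
      vertex 23.292 12.308 12.126
      vertex 0.018 11.002 12.126
      vertex 2.625 4.287 12.126
    endloop
  endfacet
  facet normal 0.0000 0.0000 1.0000
    outer loop
      vertex 23.292 12.308 12.126
      vertex 2.625 4.287 12.126
      vertex 8.680 0.386 12.126
    endloop
  endfacet
  facet normal 0.0000 0.0000 1.0000
    outer loop
      vertex 23.292 12.308 12.126
      vertex 8.680 0.386 12.126
      vertex 15.872 0.790 12.126
    endloop
  endfacet
  facet normal 0.0000 0.0000 1.0000
    outer loop
      vertex 23.292 12.308 12.126
      vertex 15.872 0.790 12.126
      vertex 21.453 5.344 12.126
    endloop
  endfacet
  facet normal 0.9322 0.3619 0.0000
    outer loop
      vertex 23.292 12.308 0.000
      vertex 20.685 19.023 0.000
      vertex 20.685 19.023 12.126
    endloop
  endfacet
  facet normal 0.9322 0.3619 0.0000
    outer loop
      vertex 23.292 12.308 0.000
      vertex 20.685 19.023 12.126
      vertex 23.292 12.308 12.126
    endloop
  endfacet
  facet normal 0.5416 0.8406 0.0000
    outer loop
      vertex 20.685 19.023 0.000
      vertex 14.630 22.924 0.000
      vertex 14.630 22.924 12.126
    endloop
  endfacet
  facet normal 0.5416 0.8406 0.0000
    outer loop
      vertex 20.685 19.023 0.000
      vertex 14.630 22.924 12.126
      vertex 20.685 19.023 12.126
    endloop
  endfacet
  facet normal -0.0561 0.9984 0.0000
    outer loop
      vertex 14.630 22.924 0.000
      vertex 7.438 22.520 0.000
      vertex 7.438 22.520 12.126
    endloop
  endfacet
  facet normal -0.0561 0.9984 0.0000
    outer loop
      vertex 14.630 22.924 0.000
      vertex 7.438 22.520 12.126
      vertex 14.630 22.924 12.126
    endloop
  endfacet
  facet normal -0.6322 0.7748 0.0000
    outer loop
      vertex 7.438 22.520 0.000
      vertex 1.857 17.966 0.000
      vertex 1.857 17.966 12.126
    endloop
  endfacet
  facet normal -0.6322 0.7748 0.0000
    outer loop
      vertex 7.438 22.520 0.000
      vertex 1.857 17.966 12.126
      vertex 7.438 22.520 12.126
    endloop
  endfacet
  facet normal -0.9669 0.2553 0.0000
    outer loop
      vertex 1.857 17.966 0.000
      vertex 0.018 11.002 0.000
      vertex 0.018 11.002 12.126
    endloop
  endfacet
  facet normal -0.9669 0.2553 0.0000
    outer loop
      vertex 1.857 17.966 0.000
      vertex 0.018 11.002 12.126
      vertex 1.857 17.966 12.126
    endloop
  endfacet
  facet normal -0.9322 -0.3619 0.0000
    outer loop
      vertex 0.018 11.002 0.000
      vertex 2.625 4.287 0.000
      vertex 2.625 4.287 12.126
    endloop
  endfacet
  facet normal -0.9322 -0.3619 0.0000
    outer loop
      vertex 0.018 11.002 0.000
      vertex 2.625 4.287 12.126
      vertex 0.018 11.002 12.126
    endloop
  endfacet
  facet normal -0.5416 -0.8406 0.0000
    outer loop
      vertex 2.625 4.287 0.000
      vertex 8.680 0.386 0.000
      vertex 8.680 0.386 12.126
    endloop
  endfacet
  facet normal -0.5416 -0.8406 0.0000
    outer loop
      vertex 2.625 4.287 0.000
      vertex 8.680 0.386 12.126
      vertex 2.625 4.287 12.126
    endloop
  endfacet
  facet normal 0.0561 -0.9984 0.0000
    outer loop
      vertex 8.680 0.386 0.000
      vertex 15.872 0.790 0.000
      vertex 15.872 0.790 12.126
    endloop
  endfacet
  facet normal 0.0561 -0.9984 0.0000
    outer loop
      vertex 8.680 0.386 0.000
      vertex 15.872 0.790 12.126
      vertex 8.680 0.386 12.126
    endloop
  endfacet
  facet normal 0.6322 -0.7748 0.0000
    outer loop
      vertex 15.872 0.790 0.000
      vertex 21.453 5.344 0.000
      vertex 21.453 5.344 12.126
    endloop
  endfacet
  facet normal 0.6322 -0.7748 0.0000
    outer loop
      vertex 15.872 0.790 0.000
      vertex 21.453 5.344 12.126
      vertex 15.872 0.790 12.126
    endloop
  endfacet
  facet normal 0.9669 -0.2553 0.0000
    outer loop
      vertex 21.453 5.344 0.000
      vertex 23.292 12.308 0.000
      vertex 23.292 12.308 12.126
    endloop
  endfacet
  facet normal 0.9669 -0.2553 0.0000
    outer loop
      vertex 21.453 5.344 0.000
      vertex 23.292 12.308 12.126
      vertex 21.453 5.344 12.126
    endloop
  endfacet
endsolid part

The G0 Z moves step by Δz≈4.042 mm. Every layer's G1 loop is the same polygon, so the solid is a straight extrusion of it from z=0 to z≈12.1. Closing with flat bottom and top caps and triangulating gives 36 facets — a regular 10-sided prism (a cylinder approximated with 10 flat sides), circumscribed radius ≈ 11.7 mm, height ≈ 12.1 mm.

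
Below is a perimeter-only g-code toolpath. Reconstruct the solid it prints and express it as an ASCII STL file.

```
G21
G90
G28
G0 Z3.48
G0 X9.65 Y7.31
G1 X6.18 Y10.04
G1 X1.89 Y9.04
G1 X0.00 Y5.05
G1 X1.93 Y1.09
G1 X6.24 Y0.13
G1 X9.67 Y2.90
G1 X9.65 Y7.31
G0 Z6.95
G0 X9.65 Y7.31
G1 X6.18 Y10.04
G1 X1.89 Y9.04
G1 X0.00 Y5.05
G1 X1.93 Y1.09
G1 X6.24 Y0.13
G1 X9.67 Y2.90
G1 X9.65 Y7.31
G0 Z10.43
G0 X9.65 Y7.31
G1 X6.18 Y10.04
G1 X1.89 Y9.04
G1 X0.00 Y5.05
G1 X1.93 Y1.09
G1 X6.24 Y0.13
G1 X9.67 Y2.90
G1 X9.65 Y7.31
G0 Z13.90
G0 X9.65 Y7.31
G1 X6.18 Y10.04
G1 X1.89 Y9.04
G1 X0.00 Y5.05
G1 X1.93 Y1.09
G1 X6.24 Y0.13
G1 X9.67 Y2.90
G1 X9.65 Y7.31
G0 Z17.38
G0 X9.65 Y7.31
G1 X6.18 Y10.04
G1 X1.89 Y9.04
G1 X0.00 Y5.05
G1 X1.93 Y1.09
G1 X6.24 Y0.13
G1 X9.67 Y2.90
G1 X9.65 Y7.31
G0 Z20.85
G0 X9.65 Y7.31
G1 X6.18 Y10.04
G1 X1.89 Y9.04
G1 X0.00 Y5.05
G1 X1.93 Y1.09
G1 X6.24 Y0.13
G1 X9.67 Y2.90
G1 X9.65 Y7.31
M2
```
solid part
  facet normal 0.0000 0.0000 -1.0000
    outer loop
      vertex 1.89 9.04 0.00
      vertex 6.18 10.04 0.00
      vertex 9.65 7.31 0.00
    endloop
  endfacet
  facet normal 0.0000 0.0000 -1.0000
    outer loop
      vertex 0.00 5.05 0.00
      vertex 1.89 9.04 0.00
      vertex 9.65 7.31 0.00
    endloop
  endfacet
  facet normal 0.0000 0.0000 -1.0000
    outer loop
      vertex 1.93 1.09 0.00
      vertex 0.00 5.05 0.00
      vertex 9.65 7.31 0.00
    endloop
  endfacet
  facet normal 0.0000 0.0000 -1.0000
    outer loop
      vertex 6.24 0.13 0.00
      vertex 1.93 1.09 0.00
      vertex 9.65 7.31 0.00
    endloop
  endfacet
  facet normal 0.0000 0.0000 -1.0000
    outer loop
      vertex 9.67 2.90 0.00
      vertex 6.24 0.13 0.00
      vertex 9.65 7.31 0.00
    endloop
  endfacet
  facet normal 0.0000 0.0000 1.0000
    outer loop
      vertex 9.65 7.31 20.85
      vertex 6.18 10.04 20.85
      vertex 1.89 9.04 20.85
    endloop
  endfacet
  facet normal 0.0000 0.0000 1.0000
    outer loop
      vertex 9.65 7.31 20.85
      vertex 1.89 9.04 20.85
      vertex 0.00 5.05 20.85
    endloop
  endfacet
  facet normal 0.0000 0.0000 1.0000
    outer loop
      vertex 9.65 7.31 20.85
      vertex 0.00 5.05 20.85
      vertex 1.93 1.09 20.85
    endloop
  endfacet
  facet normal 0.0000 0.0000 1.0000
    outer loop
      vertex 9.65 7.31 20.85
      vertex 1.93 1.09 20.85
      vertex 6.24 0.13 20.85
    endloop
  endfacet
  facet normal 0.0000 0.0000 1.0000
    outer loop
      vertex 9.65 7.31 20.85
      vertex 6.24 0.13 20.85
      vertex 9.67 2.90 20.85
    endloop
  endfacet
  facet normal 0.6183 0.7859 0.0000
    outer loop
      vertex 9.65 7.31 0.00
      vertex 6.18 10.04 0.00
      vertex 6.18 10.04 20.85
    endloop
  endfacet
  facet normal 0.6183 0.7859 0.0000
    outer loop
      vertex 9.65 7.31 0.00
      vertex 6.18 10.04 20.85
      vertex 9.65 7.31 20.85
    endloop
  endfacet
  facet normal -0.2270 0.9739 0.0000
    outer loop
      vertex 6.18 10.04 0.00
      vertex 1.89 9.04 0.00
      vertex 1.89 9.04 20.85
    endloop
  endfacet
  facet normal -0.2270 0.9739 0.0000
    outer loop
      vertex 6.18 10.04 0.00
      vertex 1.89 9.04 20.85
      vertex 6.18 10.04 20.85
    endloop
  endfacet
  facet normal -0.9037 0.4281 0.0000
    outer loop
      vertex 1.89 9.04 0.00
      vertex 0.00 5.05 0.00
      vertex 0.00 5.05 20.85
    endloop
  endfacet
  facet normal -0.9037 0.4281 0.0000
    outer loop
      vertex 1.89 9.04 0.00
      vertex 0.00 5.05 20.85
      vertex 1.89 9.04 20.85
    endloop
  endfacet
  facet normal -0.8989 -0.4381 0.0000
    outer loop
      vertex 0.00 5.05 0.00
      vertex 1.93 1.09 0.00
      vertex 1.93 1.09 20.85
    endloop
  endfacet
  facet normal -0.8989 -0.4381 0.0000
    outer loop
      vertex 0.00 5.05 0.00
      vertex 1.93 1.09 20.85
      vertex 0.00 5.05 20.85
    endloop
  endfacet
  facet normal -0.2174 -0.9761 0.0000
    outer loop
      vertex 1.93 1.09 0.00
      vertex 6.24 0.13 0.00
      vertex 6.24 0.13 20.85
    endloop
  endfacet
  facet normal -0.2174 -0.9761 0.0000
    outer loop
      vertex 1.93 1.09 0.00
      vertex 6.24 0.13 20.85
      vertex 1.93 1.09 20.85
    endloop
  endfacet
  facet normal 0.6283 -0.7780 0.0000
    outer loop
      vertex 6.24 0.13 0.00
      vertex 9.67 2.90 0.00
      vertex 9.67 2.90 20.85
    endloop
  endfacet
  facet normal 0.6283 -0.7780 0.0000
    outer loop
      vertex 6.24 0.13 0.00
      vertex 9.67 2.90 20.85
      vertex 6.24 0.13 20.85
    endloop
  endfacet
  facet normal 1.0000 0.0045 0.0000
    outer loop
      vertex 9.67 2.90 0.00
      vertex 9.65 7.31 0.00
      vertex 9.65 7.31 20.85
    endloop
  endfacet
  facet normal 1.0000 0.0045 0.0000
    outer loop
      vertex 9.67 2.90 0.00
      vertex 9.65 7.31 20.85
      vertex 9.67 2.90 20.85
    endloop
  endfacet
endsolid part

The G0 Z moves step by Δz≈3.48 mm. Every layer's G1 loop is the same polygon, so the solid is a straight extrusion of it from z=0 to z≈20.9. Closing with flat bottom and top caps and triangulating gives 24 facets — a regular 7-sided prism (a cylinder approximated with 7 flat sides), circumscribed radius ≈ 5.08 mm, height ≈ 20.9 mm.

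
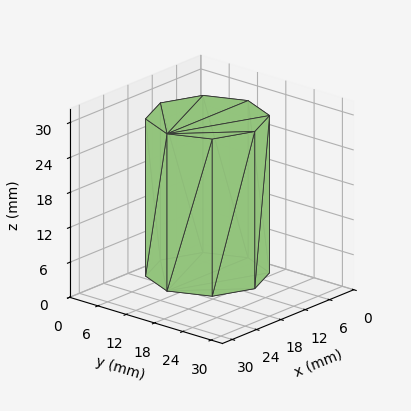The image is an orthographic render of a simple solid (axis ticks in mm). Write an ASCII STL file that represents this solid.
Reading the render: the shape is a regular 8-sided prism (a cylinder approximated with 8 flat sides), circumscribed radius ≈ 10 mm, height ≈ 27 mm (dimensions read to the nearest mm from the axis ticks). For the STL, each face is triangulated and given an outward normal.

solid part
  facet normal 0.0000 0.0000 -1.0000
    outer loop
      vertex 10.00 20.00 0.00
      vertex 17.07 17.07 0.00
      vertex 20.00 10.00 0.00
    endloop
  endfacet
  facet normal 0.0000 0.0000 -1.0000
    outer loop
      vertex 2.93 17.07 0.00
      vertex 10.00 20.00 0.00
      vertex 20.00 10.00 0.00
    endloop
  endfacet
  facet normal 0.0000 0.0000 -1.0000
    outer loop
      vertex 0.00 10.00 0.00
      vertex 2.93 17.07 0.00
      vertex 20.00 10.00 0.00
    endloop
  endfacet
  facet normal 0.0000 0.0000 -1.0000
    outer loop
      vertex 2.93 2.93 0.00
      vertex 0.00 10.00 0.00
      vertex 20.00 10.00 0.00
    endloop
  endfacet
  facet normal 0.0000 0.0000 -1.0000
    outer loop
      vertex 10.00 0.00 0.00
      vertex 2.93 2.93 0.00
      vertex 20.00 10.00 0.00
    endloop
  endfacet
  facet normal 0.0000 0.0000 -1.0000
    outer loop
      vertex 17.07 2.93 0.00
      vertex 10.00 0.00 0.00
      vertex 20.00 10.00 0.00
    endloop
  endfacet
  facet normal 0.0000 0.0000 1.0000
    outer loop
      vertex 20.00 10.00 27.00
      vertex 17.07 17.07 27.00
      vertex 10.00 20.00 27.00
    endloop
  endfacet
  facet normal 0.0000 0.0000 1.0000
    outer loop
      vertex 20.00 10.00 27.00
      vertex 10.00 20.00 27.00
      vertex 2.93 17.07 27.00
    endloop
  endfacet
  facet normal 0.0000 0.0000 1.0000
    outer loop
      vertex 20.00 10.00 27.00
      vertex 2.93 17.07 27.00
      vertex 0.00 10.00 27.00
    endloop
  endfacet
  facet normal 0.0000 0.0000 1.0000
    outer loop
      vertex 20.00 10.00 27.00
      vertex 0.00 10.00 27.00
      vertex 2.93 2.93 27.00
    endloop
  endfacet
  facet normal 0.0000 0.0000 1.0000
    outer loop
      vertex 20.00 10.00 27.00
      vertex 2.93 2.93 27.00
      vertex 10.00 0.00 27.00
    endloop
  endfacet
  facet normal 0.0000 0.0000 1.0000
    outer loop
      vertex 20.00 10.00 27.00
      vertex 10.00 0.00 27.00
      vertex 17.07 2.93 27.00
    endloop
  endfacet
  facet normal 0.9238 0.3829 0.0000
    outer loop
      vertex 20.00 10.00 0.00
      vertex 17.07 17.07 0.00
      vertex 17.07 17.07 27.00
    endloop
  endfacet
  facet normal 0.9238 0.3829 0.0000
    outer loop
      vertex 20.00 10.00 0.00
      vertex 17.07 17.07 27.00
      vertex 20.00 10.00 27.00
    endloop
  endfacet
  facet normal 0.3829 0.9238 0.0000
    outer loop
      vertex 17.07 17.07 0.00
      vertex 10.00 20.00 0.00
      vertex 10.00 20.00 27.00
    endloop
  endfacet
  facet normal 0.3829 0.9238 0.0000
    outer loop
      vertex 17.07 17.07 0.00
      vertex 10.00 20.00 27.00
      vertex 17.07 17.07 27.00
    endloop
  endfacet
  facet normal -0.3829 0.9238 0.0000
    outer loop
      vertex 10.00 20.00 0.00
      vertex 2.93 17.07 0.00
      vertex 2.93 17.07 27.00
    endloop
  endfacet
  facet normal -0.3829 0.9238 0.0000
    outer loop
      vertex 10.00 20.00 0.00
      vertex 2.93 17.07 27.00
      vertex 10.00 20.00 27.00
    endloop
  endfacet
  facet normal -0.9238 0.3829 0.0000
    outer loop
      vertex 2.93 17.07 0.00
      vertex 0.00 10.00 0.00
      vertex 0.00 10.00 27.00
    endloop
  endfacet
  facet normal -0.9238 0.3829 0.0000
    outer loop
      vertex 2.93 17.07 0.00
      vertex 0.00 10.00 27.00
      vertex 2.93 17.07 27.00
    endloop
  endfacet
  facet normal -0.9238 -0.3829 0.0000
    outer loop
      vertex 0.00 10.00 0.00
      vertex 2.93 2.93 0.00
      vertex 2.93 2.93 27.00
    endloop
  endfacet
  facet normal -0.9238 -0.3829 0.0000
    outer loop
      vertex 0.00 10.00 0.00
      vertex 2.93 2.93 27.00
      vertex 0.00 10.00 27.00
    endloop
  endfacet
  facet normal -0.3829 -0.9238 0.0000
    outer loop
      vertex 2.93 2.93 0.00
      vertex 10.00 0.00 0.00
      vertex 10.00 0.00 27.00
    endloop
  endfacet
  facet normal -0.3829 -0.9238 0.0000
    outer loop
      vertex 2.93 2.93 0.00
      vertex 10.00 0.00 27.00
      vertex 2.93 2.93 27.00
    endloop
  endfacet
  facet normal 0.3829 -0.9238 0.0000
    outer loop
      vertex 10.00 0.00 0.00
      vertex 17.07 2.93 0.00
      vertex 17.07 2.93 27.00
    endloop
  endfacet
  facet normal 0.3829 -0.9238 0.0000
    outer loop
      vertex 10.00 0.00 0.00
      vertex 17.07 2.93 27.00
      vertex 10.00 0.00 27.00
    endloop
  endfacet
  facet normal 0.9238 -0.3829 0.0000
    outer loop
      vertex 17.07 2.93 0.00
      vertex 20.00 10.00 0.00
      vertex 20.00 10.00 27.00
    endloop
  endfacet
  facet normal 0.9238 -0.3829 0.0000
    outer loop
      vertex 17.07 2.93 0.00
      vertex 20.00 10.00 27.00
      vertex 17.07 2.93 27.00
    endloop
  endfacet
endsolid part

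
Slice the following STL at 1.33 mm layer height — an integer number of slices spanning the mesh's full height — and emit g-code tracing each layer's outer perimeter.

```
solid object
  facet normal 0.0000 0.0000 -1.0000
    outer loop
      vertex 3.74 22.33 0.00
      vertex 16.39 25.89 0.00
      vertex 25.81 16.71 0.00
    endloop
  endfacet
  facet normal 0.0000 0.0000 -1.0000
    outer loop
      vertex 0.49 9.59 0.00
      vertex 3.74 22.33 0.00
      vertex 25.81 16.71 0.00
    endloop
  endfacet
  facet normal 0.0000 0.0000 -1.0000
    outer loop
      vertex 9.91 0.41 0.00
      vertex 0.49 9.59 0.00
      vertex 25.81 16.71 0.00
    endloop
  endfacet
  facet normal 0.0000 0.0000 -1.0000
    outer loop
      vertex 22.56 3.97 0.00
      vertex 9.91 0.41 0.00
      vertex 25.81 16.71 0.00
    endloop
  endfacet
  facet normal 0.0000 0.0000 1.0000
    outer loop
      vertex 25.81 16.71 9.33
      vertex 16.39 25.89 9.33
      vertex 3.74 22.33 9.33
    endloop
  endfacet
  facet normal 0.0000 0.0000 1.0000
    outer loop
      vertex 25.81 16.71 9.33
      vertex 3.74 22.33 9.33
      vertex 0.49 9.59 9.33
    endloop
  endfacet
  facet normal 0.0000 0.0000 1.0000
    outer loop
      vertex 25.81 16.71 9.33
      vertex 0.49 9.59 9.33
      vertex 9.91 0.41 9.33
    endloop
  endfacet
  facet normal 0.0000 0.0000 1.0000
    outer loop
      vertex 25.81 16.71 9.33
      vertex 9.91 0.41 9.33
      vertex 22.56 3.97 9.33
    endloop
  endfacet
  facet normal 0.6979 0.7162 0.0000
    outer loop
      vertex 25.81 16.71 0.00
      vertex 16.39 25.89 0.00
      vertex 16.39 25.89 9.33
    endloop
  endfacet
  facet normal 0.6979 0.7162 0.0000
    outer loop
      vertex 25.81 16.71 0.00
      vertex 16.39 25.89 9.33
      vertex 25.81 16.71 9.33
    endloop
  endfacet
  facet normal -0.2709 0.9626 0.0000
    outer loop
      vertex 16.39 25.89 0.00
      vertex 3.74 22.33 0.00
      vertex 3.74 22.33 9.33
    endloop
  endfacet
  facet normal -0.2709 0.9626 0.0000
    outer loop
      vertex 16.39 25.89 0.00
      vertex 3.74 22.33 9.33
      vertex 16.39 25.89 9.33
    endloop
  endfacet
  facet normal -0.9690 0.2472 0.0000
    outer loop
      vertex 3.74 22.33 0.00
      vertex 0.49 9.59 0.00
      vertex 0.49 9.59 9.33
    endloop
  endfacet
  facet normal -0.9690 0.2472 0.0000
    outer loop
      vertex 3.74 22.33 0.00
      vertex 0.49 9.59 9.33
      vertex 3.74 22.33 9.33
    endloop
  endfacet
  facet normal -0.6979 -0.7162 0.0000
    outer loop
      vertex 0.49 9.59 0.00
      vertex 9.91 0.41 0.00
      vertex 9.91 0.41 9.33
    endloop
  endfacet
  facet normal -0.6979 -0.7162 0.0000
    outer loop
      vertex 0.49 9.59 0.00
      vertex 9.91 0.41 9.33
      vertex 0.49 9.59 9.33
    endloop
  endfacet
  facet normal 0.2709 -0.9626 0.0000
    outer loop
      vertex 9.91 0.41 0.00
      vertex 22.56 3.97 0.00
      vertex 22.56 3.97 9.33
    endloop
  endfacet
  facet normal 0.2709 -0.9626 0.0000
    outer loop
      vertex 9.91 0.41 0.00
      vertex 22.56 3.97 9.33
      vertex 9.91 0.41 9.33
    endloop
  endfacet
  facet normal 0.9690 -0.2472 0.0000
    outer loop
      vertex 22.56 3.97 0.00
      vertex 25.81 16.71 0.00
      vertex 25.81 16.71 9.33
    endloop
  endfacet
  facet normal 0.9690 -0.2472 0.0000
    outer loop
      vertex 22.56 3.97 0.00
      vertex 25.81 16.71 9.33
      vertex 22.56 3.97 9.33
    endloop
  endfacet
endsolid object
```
; perimeter-only toolpath
G21 ; units = mm
G90 ; absolute positioning
G28 ; home
; layer 1
G0 Z1.33
G0 X25.81 Y16.71
G1 X16.39 Y25.89
G1 X3.74 Y22.33
G1 X0.49 Y9.59
G1 X9.91 Y0.41
G1 X22.56 Y3.97
G1 X25.81 Y16.71
; layer 2
G0 Z2.67
G0 X25.81 Y16.71
G1 X16.39 Y25.89
G1 X3.74 Y22.33
G1 X0.49 Y9.59
G1 X9.91 Y0.41
G1 X22.56 Y3.97
G1 X25.81 Y16.71
; layer 3
G0 Z4.00
G0 X25.81 Y16.71
G1 X16.39 Y25.89
G1 X3.74 Y22.33
G1 X0.49 Y9.59
G1 X9.91 Y0.41
G1 X22.56 Y3.97
G1 X25.81 Y16.71
; layer 4
G0 Z5.33
G0 X25.81 Y16.71
G1 X16.39 Y25.89
G1 X3.74 Y22.33
G1 X0.49 Y9.59
G1 X9.91 Y0.41
G1 X22.56 Y3.97
G1 X25.81 Y16.71
; layer 5
G0 Z6.66
G0 X25.81 Y16.71
G1 X16.39 Y25.89
G1 X3.74 Y22.33
G1 X0.49 Y9.59
G1 X9.91 Y0.41
G1 X22.56 Y3.97
G1 X25.81 Y16.71
; layer 6
G0 Z8.00
G0 X25.81 Y16.71
G1 X16.39 Y25.89
G1 X3.74 Y22.33
G1 X0.49 Y9.59
G1 X9.91 Y0.41
G1 X22.56 Y3.97
G1 X25.81 Y16.71
; layer 7
G0 Z9.33
G0 X25.81 Y16.71
G1 X16.39 Y25.89
G1 X3.74 Y22.33
G1 X0.49 Y9.59
G1 X9.91 Y0.41
G1 X22.56 Y3.97
G1 X25.81 Y16.71
M2 ; end

The solid is a regular 6-sided prism (a cylinder approximated with 6 flat sides), circumscribed radius ≈ 13.2 mm, height ≈ 9.33 mm. Slicing at Δz = 1.33 mm — 7 equal slices spanning the solid's height, so layer i sits at z = i·h/7 — gives 7 non-empty perimeters. Each is a 6-segment closed polygon; G0 lifts to the layer z and rapids to the start vertex, then G1 traces the edges.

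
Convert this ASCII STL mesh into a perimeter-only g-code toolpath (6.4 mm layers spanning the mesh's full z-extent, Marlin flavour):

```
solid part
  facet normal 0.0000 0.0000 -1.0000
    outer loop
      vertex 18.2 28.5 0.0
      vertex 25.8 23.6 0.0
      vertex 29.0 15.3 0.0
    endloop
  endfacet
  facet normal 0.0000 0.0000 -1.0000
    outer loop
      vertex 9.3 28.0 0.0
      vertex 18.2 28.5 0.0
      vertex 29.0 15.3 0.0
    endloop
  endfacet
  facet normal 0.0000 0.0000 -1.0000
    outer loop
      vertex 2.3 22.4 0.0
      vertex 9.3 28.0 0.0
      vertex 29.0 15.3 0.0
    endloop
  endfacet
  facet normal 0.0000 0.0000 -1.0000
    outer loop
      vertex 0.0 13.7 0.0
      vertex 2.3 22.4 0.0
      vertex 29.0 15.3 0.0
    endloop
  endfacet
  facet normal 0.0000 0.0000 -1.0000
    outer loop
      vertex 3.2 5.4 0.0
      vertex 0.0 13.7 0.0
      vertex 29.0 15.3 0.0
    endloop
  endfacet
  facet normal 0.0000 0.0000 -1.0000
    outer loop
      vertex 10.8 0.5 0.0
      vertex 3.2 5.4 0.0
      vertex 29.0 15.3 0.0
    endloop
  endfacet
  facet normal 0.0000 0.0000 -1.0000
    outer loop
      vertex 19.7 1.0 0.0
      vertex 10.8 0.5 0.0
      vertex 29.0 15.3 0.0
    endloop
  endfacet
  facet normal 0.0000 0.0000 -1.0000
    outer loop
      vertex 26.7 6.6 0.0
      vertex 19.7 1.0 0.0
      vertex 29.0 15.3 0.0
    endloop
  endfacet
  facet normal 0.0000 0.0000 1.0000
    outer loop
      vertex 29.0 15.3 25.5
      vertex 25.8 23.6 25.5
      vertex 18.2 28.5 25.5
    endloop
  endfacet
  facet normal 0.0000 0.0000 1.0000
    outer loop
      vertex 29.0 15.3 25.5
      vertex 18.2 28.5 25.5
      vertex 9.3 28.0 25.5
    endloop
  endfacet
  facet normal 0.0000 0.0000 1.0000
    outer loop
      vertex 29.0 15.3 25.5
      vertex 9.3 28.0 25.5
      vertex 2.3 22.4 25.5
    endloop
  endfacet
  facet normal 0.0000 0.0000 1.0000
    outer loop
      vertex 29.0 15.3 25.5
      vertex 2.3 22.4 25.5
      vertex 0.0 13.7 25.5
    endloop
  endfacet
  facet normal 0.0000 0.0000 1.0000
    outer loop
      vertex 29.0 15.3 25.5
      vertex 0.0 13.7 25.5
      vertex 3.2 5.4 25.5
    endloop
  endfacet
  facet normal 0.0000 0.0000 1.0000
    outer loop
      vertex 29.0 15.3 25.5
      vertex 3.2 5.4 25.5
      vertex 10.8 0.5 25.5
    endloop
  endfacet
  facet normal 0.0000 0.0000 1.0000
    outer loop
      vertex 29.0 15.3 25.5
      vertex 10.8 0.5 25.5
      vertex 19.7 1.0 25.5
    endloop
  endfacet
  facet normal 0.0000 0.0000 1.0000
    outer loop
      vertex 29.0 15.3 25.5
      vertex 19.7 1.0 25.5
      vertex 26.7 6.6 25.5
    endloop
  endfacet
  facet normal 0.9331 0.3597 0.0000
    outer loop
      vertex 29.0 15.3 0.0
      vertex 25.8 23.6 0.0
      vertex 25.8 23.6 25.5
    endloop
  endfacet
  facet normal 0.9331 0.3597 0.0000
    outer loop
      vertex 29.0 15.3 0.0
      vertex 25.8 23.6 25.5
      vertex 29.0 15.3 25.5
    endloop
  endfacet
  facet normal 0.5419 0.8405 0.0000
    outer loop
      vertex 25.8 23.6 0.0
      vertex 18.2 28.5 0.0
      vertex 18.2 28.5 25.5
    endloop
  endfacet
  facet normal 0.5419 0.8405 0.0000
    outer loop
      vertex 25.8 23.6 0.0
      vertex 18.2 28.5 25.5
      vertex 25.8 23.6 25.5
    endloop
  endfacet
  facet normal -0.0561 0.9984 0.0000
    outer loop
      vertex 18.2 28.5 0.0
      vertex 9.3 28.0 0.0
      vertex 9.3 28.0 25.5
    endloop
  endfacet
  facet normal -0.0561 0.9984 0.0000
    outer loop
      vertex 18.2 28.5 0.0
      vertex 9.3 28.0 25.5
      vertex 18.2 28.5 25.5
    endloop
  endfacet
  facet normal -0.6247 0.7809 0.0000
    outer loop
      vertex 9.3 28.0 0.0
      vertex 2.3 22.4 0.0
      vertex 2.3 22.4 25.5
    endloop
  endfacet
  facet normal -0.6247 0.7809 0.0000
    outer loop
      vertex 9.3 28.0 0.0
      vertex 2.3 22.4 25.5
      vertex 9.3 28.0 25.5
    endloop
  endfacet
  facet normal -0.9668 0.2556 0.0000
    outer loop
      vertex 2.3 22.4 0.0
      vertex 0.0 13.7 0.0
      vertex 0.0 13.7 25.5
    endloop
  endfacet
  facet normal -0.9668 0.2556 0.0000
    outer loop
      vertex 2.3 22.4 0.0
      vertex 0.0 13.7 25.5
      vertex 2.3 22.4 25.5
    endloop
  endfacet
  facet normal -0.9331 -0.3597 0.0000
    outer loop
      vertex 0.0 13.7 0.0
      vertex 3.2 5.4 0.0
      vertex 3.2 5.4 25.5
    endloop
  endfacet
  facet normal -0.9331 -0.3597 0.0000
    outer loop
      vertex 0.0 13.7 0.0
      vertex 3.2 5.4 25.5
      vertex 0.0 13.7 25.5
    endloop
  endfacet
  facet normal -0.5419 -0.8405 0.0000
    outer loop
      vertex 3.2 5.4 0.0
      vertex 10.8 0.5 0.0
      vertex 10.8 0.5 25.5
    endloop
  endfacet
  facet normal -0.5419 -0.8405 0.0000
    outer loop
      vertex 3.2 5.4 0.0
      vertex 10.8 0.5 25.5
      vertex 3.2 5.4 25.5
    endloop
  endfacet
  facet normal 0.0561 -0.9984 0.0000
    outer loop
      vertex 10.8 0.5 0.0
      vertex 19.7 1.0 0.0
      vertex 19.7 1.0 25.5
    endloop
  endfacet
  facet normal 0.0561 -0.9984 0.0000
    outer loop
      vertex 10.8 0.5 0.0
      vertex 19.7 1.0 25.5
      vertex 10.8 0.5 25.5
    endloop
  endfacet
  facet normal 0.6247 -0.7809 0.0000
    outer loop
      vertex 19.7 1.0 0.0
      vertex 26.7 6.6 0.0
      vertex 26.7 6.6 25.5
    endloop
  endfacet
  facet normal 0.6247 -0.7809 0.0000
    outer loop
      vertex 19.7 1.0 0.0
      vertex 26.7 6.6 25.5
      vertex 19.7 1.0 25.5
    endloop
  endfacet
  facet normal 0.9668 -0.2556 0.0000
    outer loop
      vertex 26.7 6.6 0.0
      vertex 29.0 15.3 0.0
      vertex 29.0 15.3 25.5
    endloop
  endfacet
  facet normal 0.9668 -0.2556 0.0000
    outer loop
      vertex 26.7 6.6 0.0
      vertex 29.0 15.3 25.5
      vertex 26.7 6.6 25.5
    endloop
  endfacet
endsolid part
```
; perimeter-only toolpath
G21 ; units = mm
G90 ; absolute positioning
G28 ; home
; layer 1
G0 Z6.4
G0 X29.0 Y15.3
G1 X25.8 Y23.6
G1 X18.2 Y28.5
G1 X9.3 Y28.0
G1 X2.3 Y22.4
G1 X0.0 Y13.7
G1 X3.2 Y5.4
G1 X10.8 Y0.5
G1 X19.7 Y1.0
G1 X26.7 Y6.6
G1 X29.0 Y15.3
; layer 2
G0 Z12.8
G0 X29.0 Y15.3
G1 X25.8 Y23.6
G1 X18.2 Y28.5
G1 X9.3 Y28.0
G1 X2.3 Y22.4
G1 X0.0 Y13.7
G1 X3.2 Y5.4
G1 X10.8 Y0.5
G1 X19.7 Y1.0
G1 X26.7 Y6.6
G1 X29.0 Y15.3
; layer 3
G0 Z19.1
G0 X29.0 Y15.3
G1 X25.8 Y23.6
G1 X18.2 Y28.5
G1 X9.3 Y28.0
G1 X2.3 Y22.4
G1 X0.0 Y13.7
G1 X3.2 Y5.4
G1 X10.8 Y0.5
G1 X19.7 Y1.0
G1 X26.7 Y6.6
G1 X29.0 Y15.3
; layer 4
G0 Z25.5
G0 X29.0 Y15.3
G1 X25.8 Y23.6
G1 X18.2 Y28.5
G1 X9.3 Y28.0
G1 X2.3 Y22.4
G1 X0.0 Y13.7
G1 X3.2 Y5.4
G1 X10.8 Y0.5
G1 X19.7 Y1.0
G1 X26.7 Y6.6
G1 X29.0 Y15.3
M2 ; end

The solid is a regular 10-sided prism (a cylinder approximated with 10 flat sides), circumscribed radius ≈ 14.5 mm, height ≈ 25.5 mm. Slicing at Δz = 6.4 mm — 4 equal slices spanning the solid's height, so layer i sits at z = i·h/4 — gives 4 non-empty perimeters. Each is a 10-segment closed polygon; G0 lifts to the layer z and rapids to the start vertex, then G1 traces the edges.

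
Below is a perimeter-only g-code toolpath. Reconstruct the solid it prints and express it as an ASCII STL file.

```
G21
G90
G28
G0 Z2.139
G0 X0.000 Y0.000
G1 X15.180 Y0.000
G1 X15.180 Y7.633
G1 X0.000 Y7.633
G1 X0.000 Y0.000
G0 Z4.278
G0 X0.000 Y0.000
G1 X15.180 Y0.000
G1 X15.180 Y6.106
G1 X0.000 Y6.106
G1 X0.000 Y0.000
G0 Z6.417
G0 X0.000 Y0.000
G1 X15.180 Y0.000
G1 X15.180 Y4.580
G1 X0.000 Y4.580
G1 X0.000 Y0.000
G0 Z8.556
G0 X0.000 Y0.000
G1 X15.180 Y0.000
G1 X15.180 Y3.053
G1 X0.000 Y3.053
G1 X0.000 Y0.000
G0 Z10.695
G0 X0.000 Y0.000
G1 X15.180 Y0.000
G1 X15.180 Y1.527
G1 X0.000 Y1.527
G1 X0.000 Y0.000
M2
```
solid part
  facet normal 0.0000 0.0000 -1.0000
    outer loop
      vertex 15.180 9.159 0.000
      vertex 15.180 0.000 0.000
      vertex 0.000 0.000 0.000
    endloop
  endfacet
  facet normal 0.0000 0.0000 -1.0000
    outer loop
      vertex 0.000 9.159 0.000
      vertex 15.180 9.159 0.000
      vertex 0.000 0.000 0.000
    endloop
  endfacet
  facet normal 0.0000 -1.0000 0.0000
    outer loop
      vertex 0.000 0.000 0.000
      vertex 15.180 0.000 0.000
      vertex 15.180 0.000 12.834
    endloop
  endfacet
  facet normal 0.0000 -1.0000 0.0000
    outer loop
      vertex 0.000 0.000 0.000
      vertex 15.180 0.000 12.834
      vertex 0.000 0.000 12.834
    endloop
  endfacet
  facet normal 0.0000 0.8140 0.5809
    outer loop
      vertex 0.000 0.000 12.834
      vertex 15.180 0.000 12.834
      vertex 15.180 9.159 0.000
    endloop
  endfacet
  facet normal 0.0000 0.8140 0.5809
    outer loop
      vertex 0.000 0.000 12.834
      vertex 15.180 9.159 0.000
      vertex 0.000 9.159 0.000
    endloop
  endfacet
  facet normal -1.0000 0.0000 0.0000
    outer loop
      vertex 0.000 0.000 12.834
      vertex 0.000 9.159 0.000
      vertex 0.000 0.000 0.000
    endloop
  endfacet
  facet normal 1.0000 0.0000 0.0000
    outer loop
      vertex 15.180 0.000 0.000
      vertex 15.180 9.159 0.000
      vertex 15.180 0.000 12.834
    endloop
  endfacet
endsolid part

The G0 Z moves step by Δz≈2.139 mm. The G1 loops shrink linearly with z, so the solid tapers from its base footprint up to z≈12.8. Closing with a flat bottom cap and the tapered top and triangulating gives 8 facets — a wedge (ramp): 15.2 × 9.16 mm base, rising to 12.8 mm along the y=0 edge and sloping linearly to z=0 at y=9.16.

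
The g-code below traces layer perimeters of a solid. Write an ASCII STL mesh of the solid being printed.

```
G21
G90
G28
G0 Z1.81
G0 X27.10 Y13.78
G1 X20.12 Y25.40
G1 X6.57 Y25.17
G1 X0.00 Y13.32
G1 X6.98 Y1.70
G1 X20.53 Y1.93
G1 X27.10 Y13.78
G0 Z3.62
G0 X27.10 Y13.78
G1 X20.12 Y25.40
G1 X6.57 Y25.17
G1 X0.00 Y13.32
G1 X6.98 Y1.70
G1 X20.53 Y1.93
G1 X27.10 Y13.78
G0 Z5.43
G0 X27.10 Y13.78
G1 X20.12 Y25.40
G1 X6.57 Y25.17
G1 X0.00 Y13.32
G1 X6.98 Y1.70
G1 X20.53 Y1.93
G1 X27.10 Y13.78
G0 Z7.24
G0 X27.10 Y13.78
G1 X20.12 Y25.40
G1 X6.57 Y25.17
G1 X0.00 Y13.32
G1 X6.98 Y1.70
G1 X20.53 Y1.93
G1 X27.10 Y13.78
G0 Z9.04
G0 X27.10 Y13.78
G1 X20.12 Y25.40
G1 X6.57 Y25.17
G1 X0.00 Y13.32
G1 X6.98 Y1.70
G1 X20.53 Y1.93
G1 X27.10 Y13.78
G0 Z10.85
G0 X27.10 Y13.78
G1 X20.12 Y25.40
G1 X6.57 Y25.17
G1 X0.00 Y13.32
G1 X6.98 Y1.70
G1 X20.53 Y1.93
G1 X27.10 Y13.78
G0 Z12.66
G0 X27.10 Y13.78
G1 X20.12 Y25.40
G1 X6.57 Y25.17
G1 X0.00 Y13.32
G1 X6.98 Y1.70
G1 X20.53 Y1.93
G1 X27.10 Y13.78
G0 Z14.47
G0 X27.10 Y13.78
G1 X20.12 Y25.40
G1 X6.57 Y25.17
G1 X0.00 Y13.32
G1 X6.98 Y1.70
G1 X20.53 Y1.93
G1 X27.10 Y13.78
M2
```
solid part
  facet normal 0.0000 0.0000 -1.0000
    outer loop
      vertex 6.57 25.17 0.00
      vertex 20.12 25.40 0.00
      vertex 27.10 13.78 0.00
    endloop
  endfacet
  facet normal 0.0000 0.0000 -1.0000
    outer loop
      vertex 0.00 13.32 0.00
      vertex 6.57 25.17 0.00
      vertex 27.10 13.78 0.00
    endloop
  endfacet
  facet normal 0.0000 0.0000 -1.0000
    outer loop
      vertex 6.98 1.70 0.00
      vertex 0.00 13.32 0.00
      vertex 27.10 13.78 0.00
    endloop
  endfacet
  facet normal 0.0000 0.0000 -1.0000
    outer loop
      vertex 20.53 1.93 0.00
      vertex 6.98 1.70 0.00
      vertex 27.10 13.78 0.00
    endloop
  endfacet
  facet normal 0.0000 0.0000 1.0000
    outer loop
      vertex 27.10 13.78 14.47
      vertex 20.12 25.40 14.47
      vertex 6.57 25.17 14.47
    endloop
  endfacet
  facet normal 0.0000 0.0000 1.0000
    outer loop
      vertex 27.10 13.78 14.47
      vertex 6.57 25.17 14.47
      vertex 0.00 13.32 14.47
    endloop
  endfacet
  facet normal 0.0000 0.0000 1.0000
    outer loop
      vertex 27.10 13.78 14.47
      vertex 0.00 13.32 14.47
      vertex 6.98 1.70 14.47
    endloop
  endfacet
  facet normal 0.0000 0.0000 1.0000
    outer loop
      vertex 27.10 13.78 14.47
      vertex 6.98 1.70 14.47
      vertex 20.53 1.93 14.47
    endloop
  endfacet
  facet normal 0.8572 0.5149 0.0000
    outer loop
      vertex 27.10 13.78 0.00
      vertex 20.12 25.40 0.00
      vertex 20.12 25.40 14.47
    endloop
  endfacet
  facet normal 0.8572 0.5149 0.0000
    outer loop
      vertex 27.10 13.78 0.00
      vertex 20.12 25.40 14.47
      vertex 27.10 13.78 14.47
    endloop
  endfacet
  facet normal -0.0170 0.9999 0.0000
    outer loop
      vertex 20.12 25.40 0.00
      vertex 6.57 25.17 0.00
      vertex 6.57 25.17 14.47
    endloop
  endfacet
  facet normal -0.0170 0.9999 0.0000
    outer loop
      vertex 20.12 25.40 0.00
      vertex 6.57 25.17 14.47
      vertex 20.12 25.40 14.47
    endloop
  endfacet
  facet normal -0.8746 0.4849 0.0000
    outer loop
      vertex 6.57 25.17 0.00
      vertex 0.00 13.32 0.00
      vertex 0.00 13.32 14.47
    endloop
  endfacet
  facet normal -0.8746 0.4849 0.0000
    outer loop
      vertex 6.57 25.17 0.00
      vertex 0.00 13.32 14.47
      vertex 6.57 25.17 14.47
    endloop
  endfacet
  facet normal -0.8572 -0.5149 0.0000
    outer loop
      vertex 0.00 13.32 0.00
      vertex 6.98 1.70 0.00
      vertex 6.98 1.70 14.47
    endloop
  endfacet
  facet normal -0.8572 -0.5149 0.0000
    outer loop
      vertex 0.00 13.32 0.00
      vertex 6.98 1.70 14.47
      vertex 0.00 13.32 14.47
    endloop
  endfacet
  facet normal 0.0170 -0.9999 0.0000
    outer loop
      vertex 6.98 1.70 0.00
      vertex 20.53 1.93 0.00
      vertex 20.53 1.93 14.47
    endloop
  endfacet
  facet normal 0.0170 -0.9999 0.0000
    outer loop
      vertex 6.98 1.70 0.00
      vertex 20.53 1.93 14.47
      vertex 6.98 1.70 14.47
    endloop
  endfacet
  facet normal 0.8746 -0.4849 0.0000
    outer loop
      vertex 20.53 1.93 0.00
      vertex 27.10 13.78 0.00
      vertex 27.10 13.78 14.47
    endloop
  endfacet
  facet normal 0.8746 -0.4849 0.0000
    outer loop
      vertex 20.53 1.93 0.00
      vertex 27.10 13.78 14.47
      vertex 20.53 1.93 14.47
    endloop
  endfacet
endsolid part

The G0 Z moves step by Δz≈1.81 mm. Every layer's G1 loop is the same polygon, so the solid is a straight extrusion of it from z=0 to z≈14.5. Closing with flat bottom and top caps and triangulating gives 20 facets — a regular 6-sided prism (a cylinder approximated with 6 flat sides), circumscribed radius ≈ 13.6 mm, height ≈ 14.5 mm.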